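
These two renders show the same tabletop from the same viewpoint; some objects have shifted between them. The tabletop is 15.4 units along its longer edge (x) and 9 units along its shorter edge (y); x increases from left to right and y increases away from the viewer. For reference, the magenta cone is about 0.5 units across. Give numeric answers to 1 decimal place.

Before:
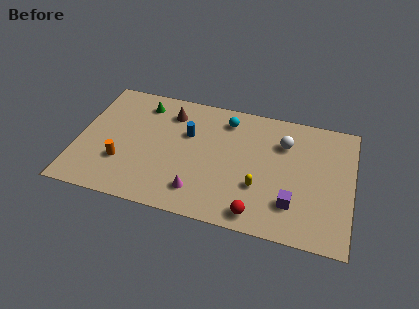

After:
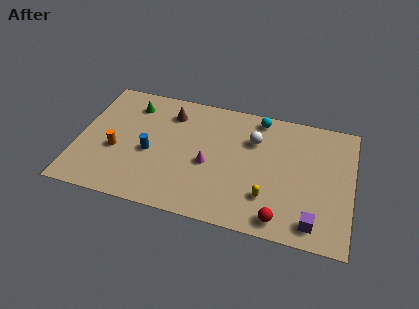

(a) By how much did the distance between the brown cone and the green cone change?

+0.6

Before: roughly 1.6 units apart; after: 2.2. That's 0.6 units further apart.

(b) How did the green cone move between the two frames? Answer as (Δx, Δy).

(-0.6, -0.2)

The green cone was at about (3.4, 7.4) and moved to about (2.8, 7.2).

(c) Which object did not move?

the brown cone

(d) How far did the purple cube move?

1.6

The purple cube moved from about (12.2, 2.3) to (13.4, 1.3), a distance of √(1.2² + 1.0²) ≈ 1.6.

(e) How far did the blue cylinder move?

2.8

The blue cylinder was near (6.1, 5.8) before and (4.1, 3.9) after, so it travelled √(2.0² + 1.9²) ≈ 2.8 units.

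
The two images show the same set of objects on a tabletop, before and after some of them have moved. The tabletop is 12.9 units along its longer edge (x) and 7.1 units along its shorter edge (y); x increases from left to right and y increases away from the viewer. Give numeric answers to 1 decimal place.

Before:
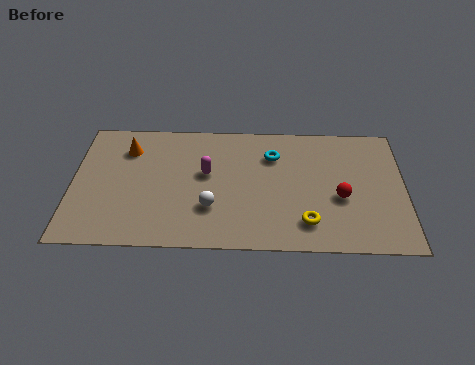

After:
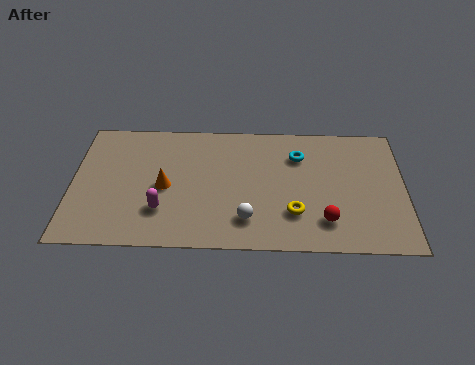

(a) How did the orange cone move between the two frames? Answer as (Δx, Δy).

(1.5, -2.1)

The orange cone started near (2.1, 5.4) and ended near (3.6, 3.3).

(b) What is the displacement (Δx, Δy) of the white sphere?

(1.4, -0.6)

From the two frames, the white sphere sits at roughly (5.4, 2.2) before and (6.8, 1.6) after.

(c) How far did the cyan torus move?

1.0

The cyan torus was near (7.8, 5.2) before and (8.8, 5.2) after, so it travelled √(1.0² + 0.0²) ≈ 1.0 units.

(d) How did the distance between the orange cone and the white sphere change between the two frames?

-1.0

They were about 4.6 units apart before and 3.6 after — 1.0 units closer together.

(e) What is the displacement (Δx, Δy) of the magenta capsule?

(-1.7, -2.1)

From the two frames, the magenta capsule sits at roughly (5.2, 4.1) before and (3.5, 2.0) after.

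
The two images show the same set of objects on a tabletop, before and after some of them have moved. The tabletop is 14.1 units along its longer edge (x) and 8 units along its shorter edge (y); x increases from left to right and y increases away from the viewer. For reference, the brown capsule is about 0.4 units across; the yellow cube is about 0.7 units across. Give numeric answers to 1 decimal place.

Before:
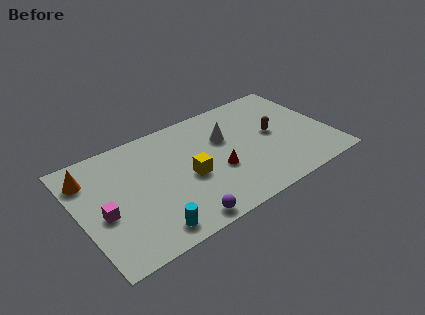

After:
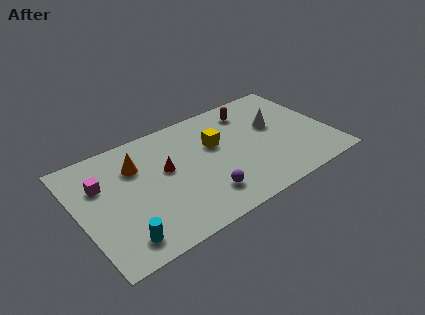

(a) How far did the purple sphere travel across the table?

1.8

The purple sphere was near (5.1, 0.8) before and (6.6, 1.8) after, so it travelled √(1.5² + 1.0²) ≈ 1.8 units.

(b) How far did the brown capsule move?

2.5

The brown capsule was near (11.0, 4.2) before and (10.1, 6.5) after, so it travelled √(0.9² + 2.3²) ≈ 2.5 units.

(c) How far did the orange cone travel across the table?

2.6

The orange cone was near (0.8, 6.2) before and (3.4, 5.7) after, so it travelled √(2.6² + 0.5²) ≈ 2.6 units.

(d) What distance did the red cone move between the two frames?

3.1

From (7.6, 3.1) to (4.9, 4.6), the red cone covered √(2.7² + 1.5²) ≈ 3.1 units.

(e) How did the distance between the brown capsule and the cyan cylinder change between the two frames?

+1.5

Before: roughly 8.2 units apart; after: 9.7. That's 1.5 units further apart.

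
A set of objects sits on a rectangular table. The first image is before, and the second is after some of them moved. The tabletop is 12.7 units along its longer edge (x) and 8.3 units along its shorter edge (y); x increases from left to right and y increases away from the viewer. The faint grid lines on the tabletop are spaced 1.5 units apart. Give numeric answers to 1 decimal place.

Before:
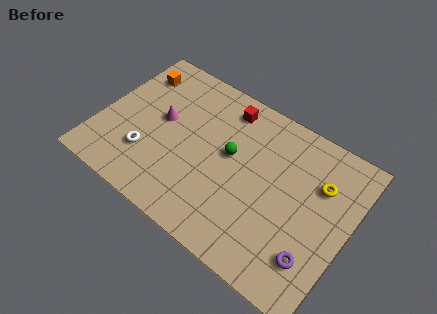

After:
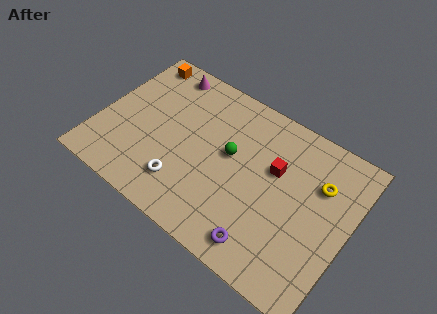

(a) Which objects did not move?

the green sphere and the yellow torus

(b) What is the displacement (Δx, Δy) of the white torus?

(2.0, -0.5)

From the two frames, the white torus sits at roughly (2.7, 2.4) before and (4.7, 1.9) after.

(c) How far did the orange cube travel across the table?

0.8

From (1.2, 6.5) to (1.2, 7.3), the orange cube covered √(0.0² + 0.8²) ≈ 0.8 units.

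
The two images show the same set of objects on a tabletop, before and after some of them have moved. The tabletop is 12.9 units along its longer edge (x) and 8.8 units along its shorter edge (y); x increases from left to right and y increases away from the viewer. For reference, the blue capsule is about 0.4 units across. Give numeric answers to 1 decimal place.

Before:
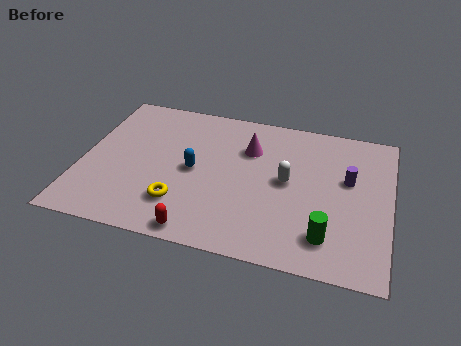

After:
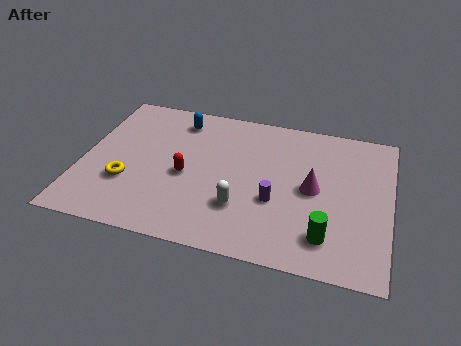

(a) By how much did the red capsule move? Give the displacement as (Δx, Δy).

(-0.8, 3.1)

From the two frames, the red capsule sits at roughly (5.2, 0.8) before and (4.4, 3.9) after.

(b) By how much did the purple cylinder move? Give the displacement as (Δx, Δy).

(-2.9, -2.0)

The purple cylinder was at about (11.1, 5.3) and moved to about (8.2, 3.3).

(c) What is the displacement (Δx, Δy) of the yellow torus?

(-2.3, 0.7)

From the two frames, the yellow torus sits at roughly (4.3, 2.2) before and (2.0, 2.9) after.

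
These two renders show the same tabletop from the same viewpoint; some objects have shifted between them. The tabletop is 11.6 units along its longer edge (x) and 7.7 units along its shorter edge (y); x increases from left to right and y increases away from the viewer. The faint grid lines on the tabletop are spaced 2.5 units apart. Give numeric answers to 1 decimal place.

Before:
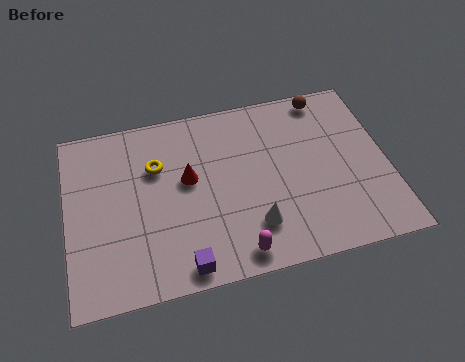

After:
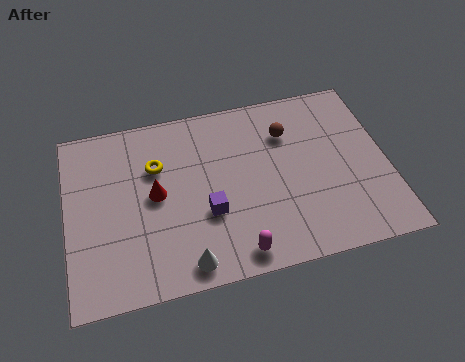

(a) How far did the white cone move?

2.7

The white cone was near (6.6, 1.9) before and (4.1, 0.9) after, so it travelled √(2.5² + 1.0²) ≈ 2.7 units.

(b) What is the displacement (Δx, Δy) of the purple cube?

(1.0, 2.0)

The purple cube was at about (4.0, 0.8) and moved to about (5.0, 2.8).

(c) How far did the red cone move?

1.3

From (4.4, 4.4) to (3.2, 4.0), the red cone covered √(1.2² + 0.4²) ≈ 1.3 units.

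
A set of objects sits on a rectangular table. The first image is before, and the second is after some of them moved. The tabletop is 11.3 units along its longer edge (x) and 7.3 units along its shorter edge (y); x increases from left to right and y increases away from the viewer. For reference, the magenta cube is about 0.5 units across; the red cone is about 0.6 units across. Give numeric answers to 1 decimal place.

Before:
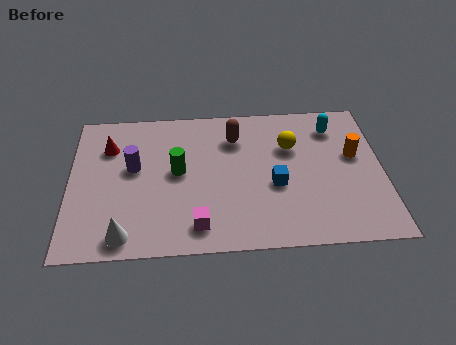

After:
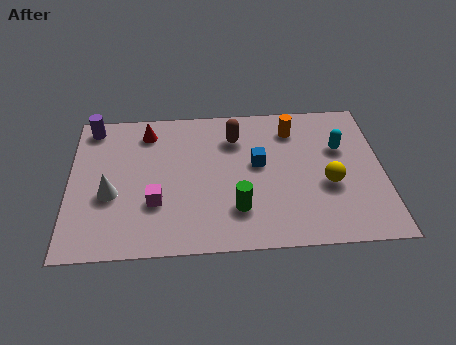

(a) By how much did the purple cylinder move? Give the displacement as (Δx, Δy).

(-1.5, 2.2)

The purple cylinder was at about (2.3, 4.2) and moved to about (0.8, 6.4).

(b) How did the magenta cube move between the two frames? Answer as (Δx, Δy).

(-1.5, 1.2)

From the two frames, the magenta cube sits at roughly (4.6, 1.2) before and (3.1, 2.4) after.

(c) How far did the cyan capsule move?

1.1

The cyan capsule was near (9.6, 5.8) before and (9.8, 4.7) after, so it travelled √(0.2² + 1.1²) ≈ 1.1 units.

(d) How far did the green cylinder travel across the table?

2.9

From (3.9, 3.9) to (6.0, 1.9), the green cylinder covered √(2.1² + 2.0²) ≈ 2.9 units.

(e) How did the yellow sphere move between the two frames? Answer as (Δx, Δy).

(1.3, -2.0)

From the two frames, the yellow sphere sits at roughly (8.0, 4.9) before and (9.3, 2.9) after.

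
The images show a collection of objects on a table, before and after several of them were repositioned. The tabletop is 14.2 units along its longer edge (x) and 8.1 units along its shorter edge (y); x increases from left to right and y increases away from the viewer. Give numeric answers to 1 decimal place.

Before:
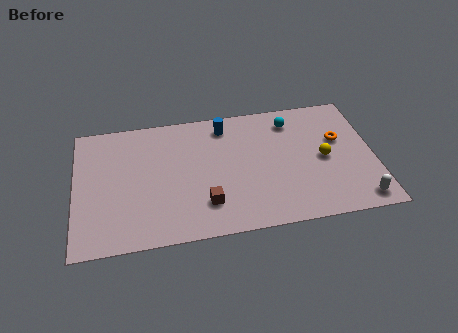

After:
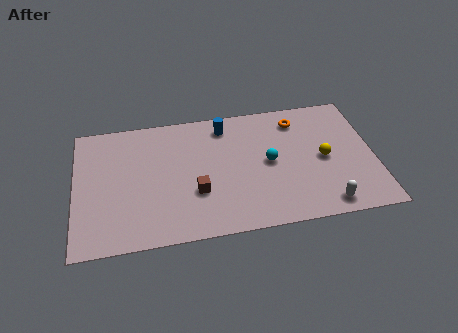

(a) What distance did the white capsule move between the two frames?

1.6

The white capsule was near (13.3, 1.0) before and (11.7, 1.0) after, so it travelled √(1.6² + 0.0²) ≈ 1.6 units.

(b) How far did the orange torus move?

2.5

The orange torus moved from about (12.6, 5.0) to (10.7, 6.6), a distance of √(1.9² + 1.6²) ≈ 2.5.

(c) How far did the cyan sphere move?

2.8

From (10.4, 6.6) to (9.2, 4.1), the cyan sphere covered √(1.2² + 2.5²) ≈ 2.8 units.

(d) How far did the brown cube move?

0.9

The brown cube was near (6.1, 2.0) before and (5.7, 2.8) after, so it travelled √(0.4² + 0.8²) ≈ 0.9 units.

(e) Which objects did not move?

the blue cylinder and the yellow sphere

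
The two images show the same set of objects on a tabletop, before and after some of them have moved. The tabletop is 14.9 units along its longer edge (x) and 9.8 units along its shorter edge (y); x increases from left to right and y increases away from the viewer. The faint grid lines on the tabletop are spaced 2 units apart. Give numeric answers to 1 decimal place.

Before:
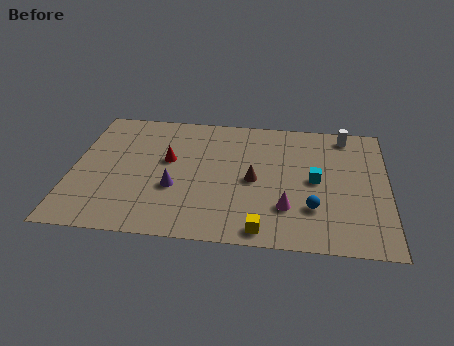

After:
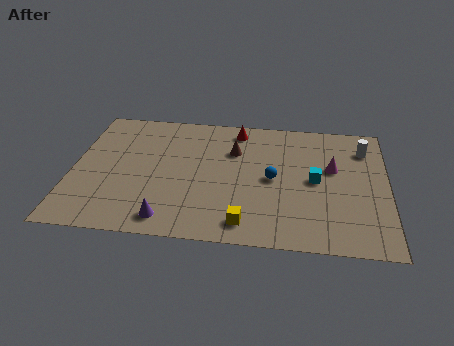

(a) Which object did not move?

the cyan cube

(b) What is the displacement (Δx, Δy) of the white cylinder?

(0.9, -1.0)

The white cylinder was at about (12.9, 8.6) and moved to about (13.8, 7.6).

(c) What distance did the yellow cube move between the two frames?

0.9

The yellow cube was near (9.1, 1.0) before and (8.3, 1.4) after, so it travelled √(0.8² + 0.4²) ≈ 0.9 units.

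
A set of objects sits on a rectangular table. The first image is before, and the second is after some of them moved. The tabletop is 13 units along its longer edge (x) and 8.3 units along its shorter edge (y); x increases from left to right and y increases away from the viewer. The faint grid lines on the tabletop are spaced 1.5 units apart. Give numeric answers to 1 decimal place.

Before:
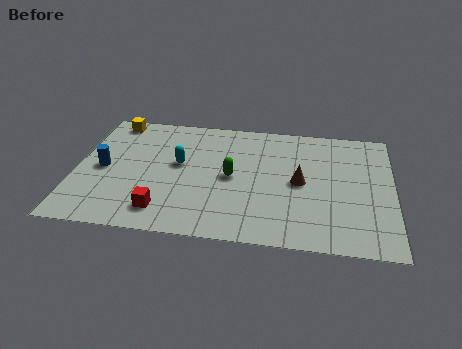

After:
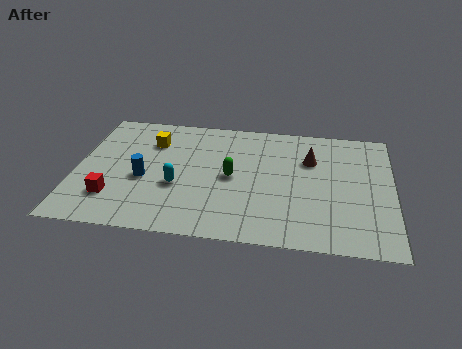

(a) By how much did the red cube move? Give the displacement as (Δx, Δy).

(-2.1, 0.6)

The red cube started near (3.7, 1.5) and ended near (1.6, 2.1).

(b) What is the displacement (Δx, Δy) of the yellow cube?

(1.7, -1.3)

The yellow cube was at about (1.3, 7.4) and moved to about (3.0, 6.1).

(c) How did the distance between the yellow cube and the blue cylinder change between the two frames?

-0.8

They were about 3.4 units apart before and 2.6 after — 0.8 units closer together.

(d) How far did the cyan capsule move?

1.5

The cyan capsule moved from about (4.2, 4.7) to (4.2, 3.2), a distance of √(0.0² + 1.5²) ≈ 1.5.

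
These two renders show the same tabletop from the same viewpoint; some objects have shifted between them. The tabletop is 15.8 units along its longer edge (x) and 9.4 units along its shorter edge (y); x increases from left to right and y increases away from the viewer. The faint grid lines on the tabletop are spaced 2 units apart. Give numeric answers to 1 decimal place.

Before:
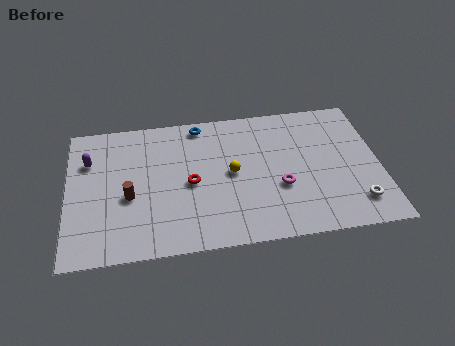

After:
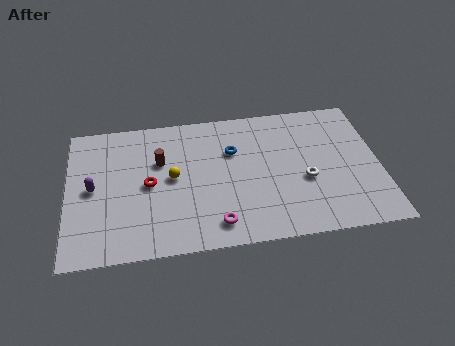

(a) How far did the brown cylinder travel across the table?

2.7

The brown cylinder was near (3.1, 3.9) before and (4.7, 6.1) after, so it travelled √(1.6² + 2.2²) ≈ 2.7 units.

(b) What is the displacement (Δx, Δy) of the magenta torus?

(-3.3, -2.0)

The magenta torus was at about (10.7, 3.5) and moved to about (7.4, 1.5).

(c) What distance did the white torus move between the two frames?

3.1

From (14.5, 1.9) to (12.0, 3.8), the white torus covered √(2.5² + 1.9²) ≈ 3.1 units.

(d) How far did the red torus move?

2.1

The red torus was near (6.2, 4.4) before and (4.1, 4.6) after, so it travelled √(2.1² + 0.2²) ≈ 2.1 units.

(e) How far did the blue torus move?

2.6

The blue torus was near (6.8, 8.4) before and (8.4, 6.3) after, so it travelled √(1.6² + 2.1²) ≈ 2.6 units.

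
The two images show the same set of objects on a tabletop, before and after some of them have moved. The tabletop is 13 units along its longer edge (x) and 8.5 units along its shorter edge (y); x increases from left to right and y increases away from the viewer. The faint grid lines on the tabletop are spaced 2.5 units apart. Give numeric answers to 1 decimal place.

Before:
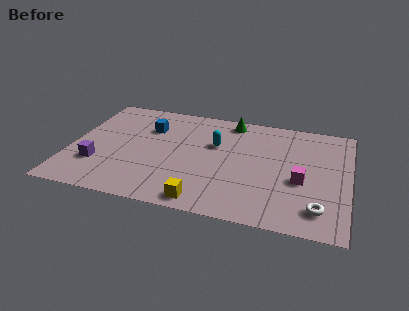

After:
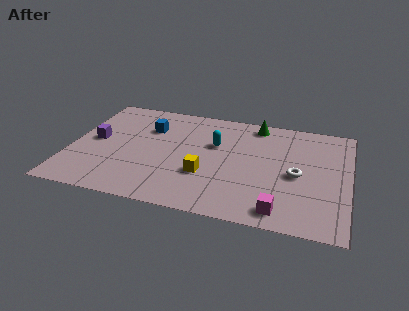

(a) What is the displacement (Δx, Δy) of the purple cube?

(-0.3, 1.9)

From the two frames, the purple cube sits at roughly (1.4, 2.5) before and (1.1, 4.4) after.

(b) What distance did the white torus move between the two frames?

2.5

The white torus moved from about (11.7, 1.6) to (10.6, 3.9), a distance of √(1.1² + 2.3²) ≈ 2.5.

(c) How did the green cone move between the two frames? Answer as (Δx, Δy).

(1.2, 0.0)

From the two frames, the green cone sits at roughly (7.3, 7.5) before and (8.5, 7.5) after.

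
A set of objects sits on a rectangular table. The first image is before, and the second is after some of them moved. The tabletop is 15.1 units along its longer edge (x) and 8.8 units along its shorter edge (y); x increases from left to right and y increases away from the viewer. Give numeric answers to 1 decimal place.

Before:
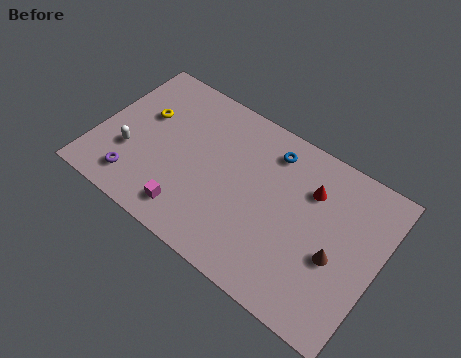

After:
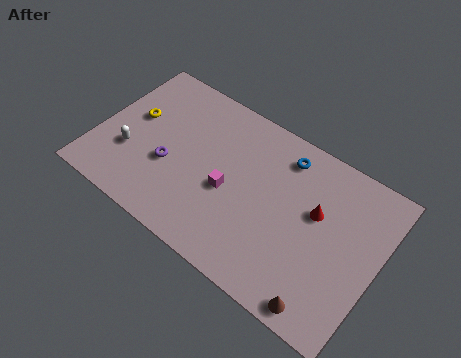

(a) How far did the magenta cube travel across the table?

2.9

The magenta cube moved from about (5.5, 1.5) to (7.2, 3.8), a distance of √(1.7² + 2.3²) ≈ 2.9.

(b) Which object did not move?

the white capsule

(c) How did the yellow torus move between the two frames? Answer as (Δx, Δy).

(-0.5, -0.4)

The yellow torus started near (2.2, 5.5) and ended near (1.7, 5.1).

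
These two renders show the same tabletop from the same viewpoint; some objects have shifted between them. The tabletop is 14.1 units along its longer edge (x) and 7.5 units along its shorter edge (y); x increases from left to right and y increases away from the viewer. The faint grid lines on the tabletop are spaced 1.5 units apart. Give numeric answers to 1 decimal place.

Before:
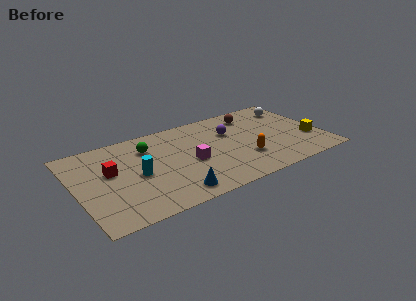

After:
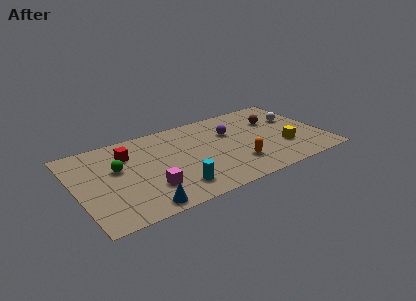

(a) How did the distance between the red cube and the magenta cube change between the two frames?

-1.0

The distance was about 4.5 in the first image and 3.5 in the second, so they moved 1.0 units closer together.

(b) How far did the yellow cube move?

1.6

From (13.3, 2.5) to (11.7, 2.4), the yellow cube covered √(1.6² + 0.1²) ≈ 1.6 units.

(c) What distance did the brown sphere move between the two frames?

1.5

From (10.5, 6.1) to (11.6, 5.1), the brown sphere covered √(1.1² + 1.0²) ≈ 1.5 units.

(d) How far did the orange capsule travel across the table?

0.6

From (9.4, 2.3) to (8.9, 2.0), the orange capsule covered √(0.5² + 0.3²) ≈ 0.6 units.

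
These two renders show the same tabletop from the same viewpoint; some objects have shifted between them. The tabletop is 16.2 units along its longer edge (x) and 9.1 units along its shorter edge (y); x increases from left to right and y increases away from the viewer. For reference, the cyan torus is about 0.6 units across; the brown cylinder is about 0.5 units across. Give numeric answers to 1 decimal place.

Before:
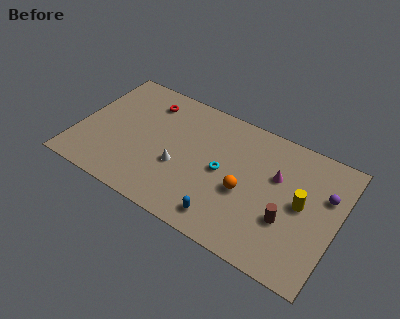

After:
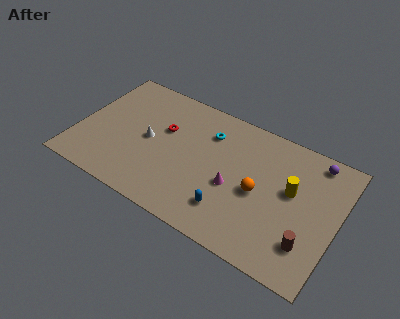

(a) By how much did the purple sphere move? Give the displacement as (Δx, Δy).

(-0.9, 2.0)

From the two frames, the purple sphere sits at roughly (15.3, 6.0) before and (14.4, 8.0) after.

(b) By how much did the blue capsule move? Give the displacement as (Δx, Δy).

(0.2, 0.7)

The blue capsule started near (9.7, 1.4) and ended near (9.9, 2.1).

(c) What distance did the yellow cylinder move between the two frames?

0.9

The yellow cylinder was near (14.0, 4.7) before and (13.3, 5.3) after, so it travelled √(0.7² + 0.6²) ≈ 0.9 units.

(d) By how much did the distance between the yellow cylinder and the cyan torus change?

+0.7

Before: roughly 4.9 units apart; after: 5.6. That's 0.7 units further apart.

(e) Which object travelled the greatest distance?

the magenta cone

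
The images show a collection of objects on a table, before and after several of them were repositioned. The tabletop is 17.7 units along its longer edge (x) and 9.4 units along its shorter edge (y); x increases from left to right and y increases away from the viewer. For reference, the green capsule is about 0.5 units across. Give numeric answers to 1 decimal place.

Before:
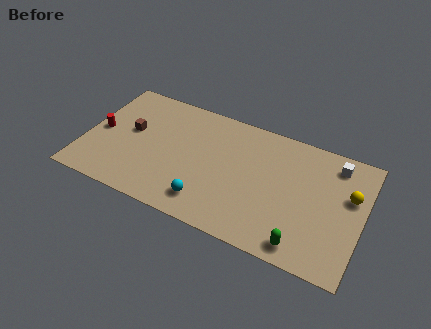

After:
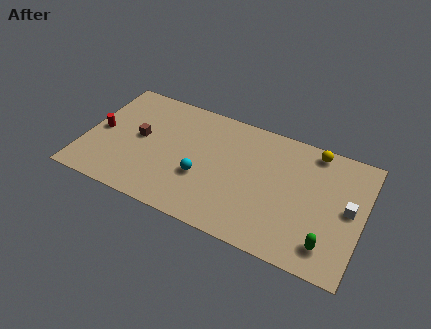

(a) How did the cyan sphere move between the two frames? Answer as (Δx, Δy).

(-0.6, 1.7)

The cyan sphere started near (8.2, 1.8) and ended near (7.6, 3.5).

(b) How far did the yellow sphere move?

3.5

The yellow sphere was near (16.8, 5.9) before and (14.3, 8.4) after, so it travelled √(2.5² + 2.5²) ≈ 3.5 units.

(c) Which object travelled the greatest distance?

the yellow sphere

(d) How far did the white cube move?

3.2

The white cube was near (15.7, 7.9) before and (16.8, 4.9) after, so it travelled √(1.1² + 3.0²) ≈ 3.2 units.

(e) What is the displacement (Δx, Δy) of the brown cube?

(0.6, -0.3)

The brown cube started near (2.8, 5.3) and ended near (3.4, 5.0).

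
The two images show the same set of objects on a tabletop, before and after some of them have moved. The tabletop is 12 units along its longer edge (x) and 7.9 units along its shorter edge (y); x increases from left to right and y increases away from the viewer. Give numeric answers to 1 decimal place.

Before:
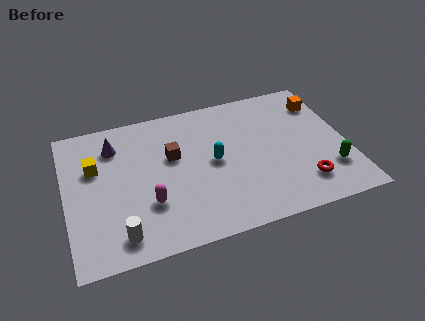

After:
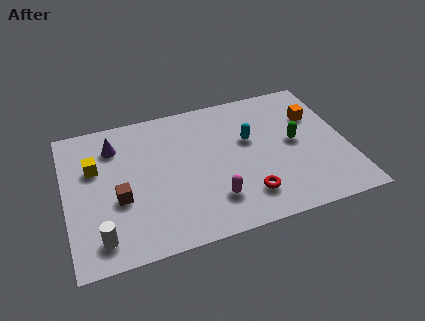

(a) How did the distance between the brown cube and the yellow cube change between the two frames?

-1.1

Before: roughly 3.3 units apart; after: 2.2. That's 1.1 units closer together.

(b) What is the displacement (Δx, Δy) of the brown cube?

(-2.4, -1.7)

From the two frames, the brown cube sits at roughly (4.6, 4.8) before and (2.2, 3.1) after.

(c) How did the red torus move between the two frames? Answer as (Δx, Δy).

(-2.4, 0.0)

From the two frames, the red torus sits at roughly (9.9, 1.7) before and (7.5, 1.7) after.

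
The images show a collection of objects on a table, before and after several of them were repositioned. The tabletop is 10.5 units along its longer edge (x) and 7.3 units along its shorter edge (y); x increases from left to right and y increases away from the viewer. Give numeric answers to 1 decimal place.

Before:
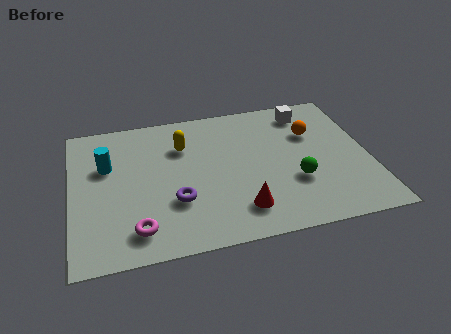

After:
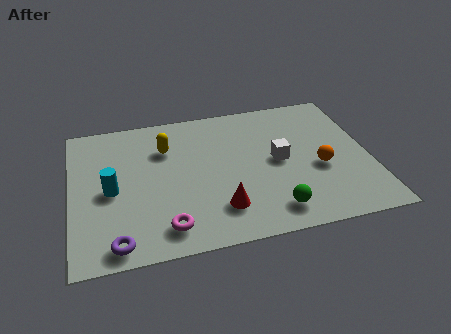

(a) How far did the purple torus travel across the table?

2.6

The purple torus moved from about (3.6, 2.4) to (1.5, 0.8), a distance of √(2.1² + 1.6²) ≈ 2.6.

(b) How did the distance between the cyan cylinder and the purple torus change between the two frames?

-0.7

The distance was about 3.3 in the first image and 2.6 in the second, so they moved 0.7 units closer together.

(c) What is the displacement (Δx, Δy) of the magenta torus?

(1.0, -0.1)

The magenta torus started near (2.2, 1.3) and ended near (3.2, 1.2).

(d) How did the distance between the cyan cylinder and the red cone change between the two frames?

-1.4

The distance was about 5.5 in the first image and 4.1 in the second, so they moved 1.4 units closer together.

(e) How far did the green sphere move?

1.6

The green sphere moved from about (7.8, 2.5) to (6.9, 1.2), a distance of √(0.9² + 1.3²) ≈ 1.6.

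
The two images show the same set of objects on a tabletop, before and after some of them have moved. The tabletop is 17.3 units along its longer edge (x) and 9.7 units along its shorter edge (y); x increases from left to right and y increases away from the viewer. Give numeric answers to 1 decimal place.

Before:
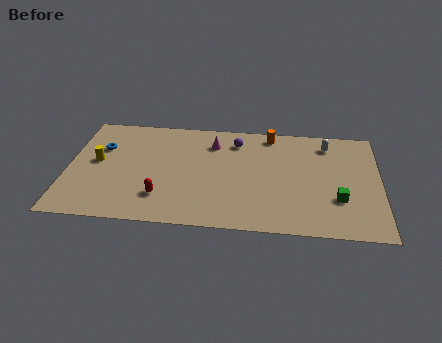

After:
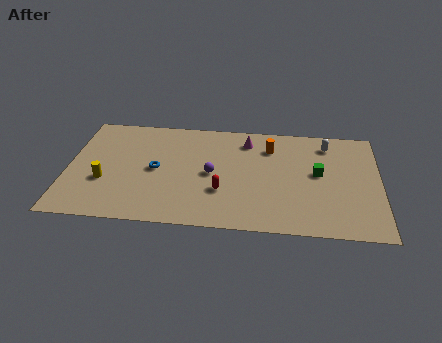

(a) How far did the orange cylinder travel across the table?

1.2

From (11.2, 8.6) to (11.2, 7.4), the orange cylinder covered √(0.0² + 1.2²) ≈ 1.2 units.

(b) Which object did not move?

the white capsule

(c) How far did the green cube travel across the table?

2.5

The green cube moved from about (15.0, 3.1) to (13.9, 5.3), a distance of √(1.1² + 2.2²) ≈ 2.5.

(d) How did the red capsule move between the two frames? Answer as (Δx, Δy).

(3.3, 0.8)

The red capsule was at about (5.3, 2.4) and moved to about (8.6, 3.2).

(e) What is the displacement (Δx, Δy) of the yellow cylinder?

(0.5, -1.7)

The yellow cylinder started near (1.6, 5.2) and ended near (2.1, 3.5).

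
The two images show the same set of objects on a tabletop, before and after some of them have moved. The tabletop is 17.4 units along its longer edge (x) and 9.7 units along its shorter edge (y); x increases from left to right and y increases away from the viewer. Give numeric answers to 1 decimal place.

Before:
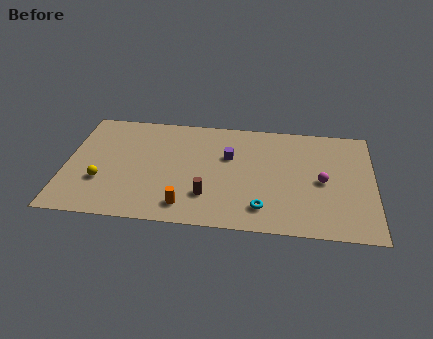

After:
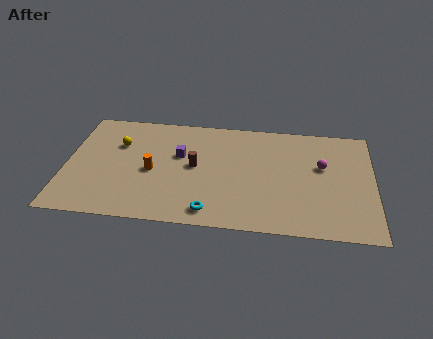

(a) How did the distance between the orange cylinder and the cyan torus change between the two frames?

+0.3

The distance was about 4.3 in the first image and 4.6 in the second, so they moved 0.3 units further apart.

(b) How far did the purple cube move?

2.8

The purple cube was near (9.2, 6.2) before and (6.4, 6.0) after, so it travelled √(2.8² + 0.2²) ≈ 2.8 units.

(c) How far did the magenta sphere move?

1.3

The magenta sphere moved from about (14.5, 4.6) to (14.5, 5.9), a distance of √(0.0² + 1.3²) ≈ 1.3.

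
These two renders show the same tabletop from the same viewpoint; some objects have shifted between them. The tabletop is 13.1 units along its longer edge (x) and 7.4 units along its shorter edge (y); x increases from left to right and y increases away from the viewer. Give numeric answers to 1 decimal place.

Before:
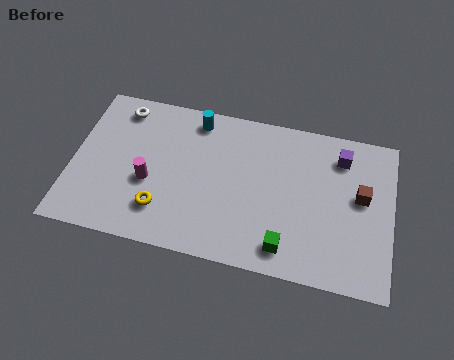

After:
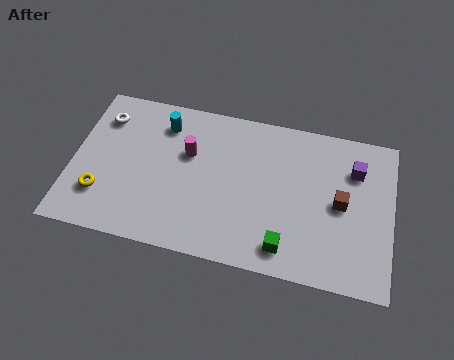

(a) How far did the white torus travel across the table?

0.9

The white torus moved from about (1.8, 6.3) to (1.1, 5.7), a distance of √(0.7² + 0.6²) ≈ 0.9.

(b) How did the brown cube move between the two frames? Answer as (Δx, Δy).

(-0.8, -0.5)

The brown cube was at about (11.8, 4.2) and moved to about (11.0, 3.7).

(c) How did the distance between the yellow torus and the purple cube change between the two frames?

+2.6

The distance was about 8.2 in the first image and 10.8 in the second, so they moved 2.6 units further apart.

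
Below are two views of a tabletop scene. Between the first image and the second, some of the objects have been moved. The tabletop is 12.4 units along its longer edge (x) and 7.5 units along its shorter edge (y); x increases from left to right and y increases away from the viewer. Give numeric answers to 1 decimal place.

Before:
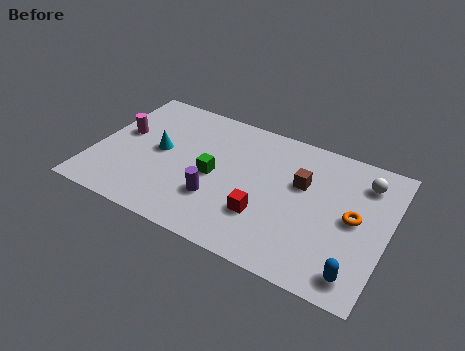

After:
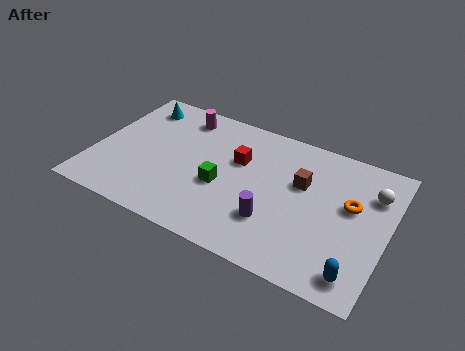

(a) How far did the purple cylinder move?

2.4

The purple cylinder moved from about (5.4, 2.3) to (7.8, 2.2), a distance of √(2.4² + 0.1²) ≈ 2.4.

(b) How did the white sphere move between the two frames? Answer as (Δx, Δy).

(0.4, -0.5)

The white sphere was at about (11.2, 5.9) and moved to about (11.6, 5.4).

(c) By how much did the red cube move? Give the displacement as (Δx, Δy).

(-1.4, 2.5)

From the two frames, the red cube sits at roughly (7.4, 2.3) before and (6.0, 4.8) after.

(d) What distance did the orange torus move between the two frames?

0.6

From (11.0, 3.8) to (10.8, 4.4), the orange torus covered √(0.2² + 0.6²) ≈ 0.6 units.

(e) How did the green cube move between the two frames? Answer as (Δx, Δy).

(0.4, -0.4)

The green cube started near (5.1, 3.5) and ended near (5.5, 3.1).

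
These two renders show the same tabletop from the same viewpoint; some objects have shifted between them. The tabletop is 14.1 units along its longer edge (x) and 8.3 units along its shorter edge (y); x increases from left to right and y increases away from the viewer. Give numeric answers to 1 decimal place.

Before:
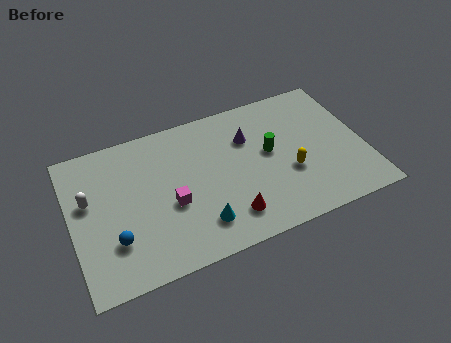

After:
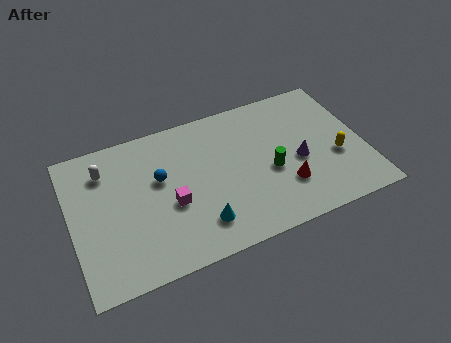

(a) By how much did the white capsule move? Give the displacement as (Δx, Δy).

(0.9, 1.4)

From the two frames, the white capsule sits at roughly (0.9, 5.0) before and (1.8, 6.4) after.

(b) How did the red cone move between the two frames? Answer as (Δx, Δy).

(2.8, 0.7)

The red cone started near (7.3, 1.7) and ended near (10.1, 2.4).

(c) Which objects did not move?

the magenta cube and the cyan cone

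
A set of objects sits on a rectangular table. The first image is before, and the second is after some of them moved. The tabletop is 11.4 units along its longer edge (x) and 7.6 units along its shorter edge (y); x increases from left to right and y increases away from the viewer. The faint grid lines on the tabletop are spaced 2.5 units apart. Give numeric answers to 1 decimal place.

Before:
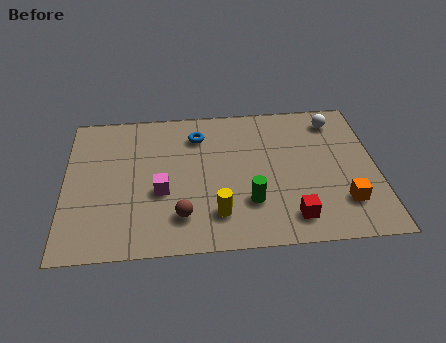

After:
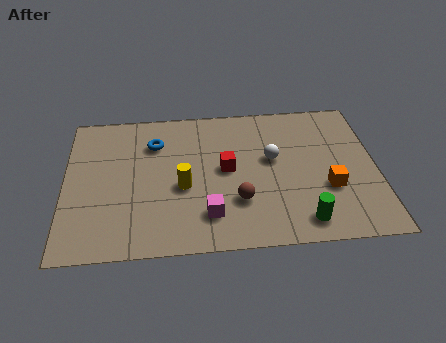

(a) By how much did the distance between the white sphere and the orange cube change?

-1.8

Before: roughly 4.4 units apart; after: 2.6. That's 1.8 units closer together.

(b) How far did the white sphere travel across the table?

3.1

The white sphere was near (10.0, 6.3) before and (7.6, 4.4) after, so it travelled √(2.4² + 1.9²) ≈ 3.1 units.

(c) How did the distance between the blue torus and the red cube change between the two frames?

-2.6

They were about 5.7 units apart before and 3.1 after — 2.6 units closer together.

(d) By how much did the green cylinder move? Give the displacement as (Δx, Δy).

(1.9, -1.1)

From the two frames, the green cylinder sits at roughly (6.7, 2.2) before and (8.6, 1.1) after.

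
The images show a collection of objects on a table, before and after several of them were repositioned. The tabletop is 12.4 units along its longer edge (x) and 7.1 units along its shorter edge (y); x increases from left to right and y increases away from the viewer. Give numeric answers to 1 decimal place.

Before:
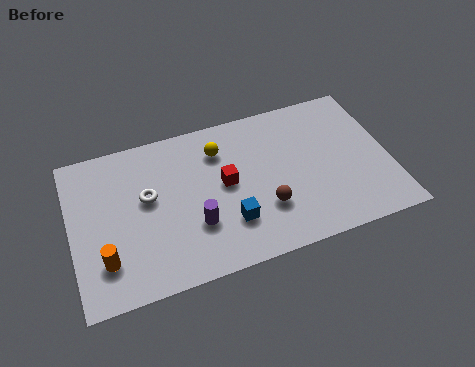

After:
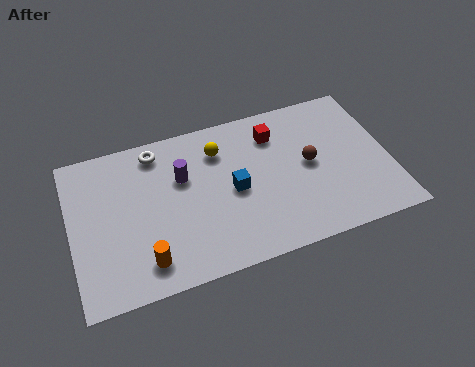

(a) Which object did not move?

the yellow sphere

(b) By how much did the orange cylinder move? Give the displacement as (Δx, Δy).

(1.5, -0.5)

The orange cylinder was at about (1.2, 1.8) and moved to about (2.7, 1.3).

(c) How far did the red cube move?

2.7

From (6.0, 3.8) to (8.1, 5.5), the red cube covered √(2.1² + 1.7²) ≈ 2.7 units.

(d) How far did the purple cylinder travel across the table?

2.3

The purple cylinder moved from about (4.7, 2.3) to (4.4, 4.6), a distance of √(0.3² + 2.3²) ≈ 2.3.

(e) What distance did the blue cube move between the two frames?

1.4

The blue cube moved from about (6.0, 2.0) to (6.3, 3.4), a distance of √(0.3² + 1.4²) ≈ 1.4.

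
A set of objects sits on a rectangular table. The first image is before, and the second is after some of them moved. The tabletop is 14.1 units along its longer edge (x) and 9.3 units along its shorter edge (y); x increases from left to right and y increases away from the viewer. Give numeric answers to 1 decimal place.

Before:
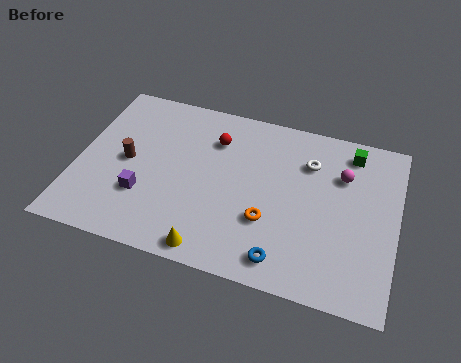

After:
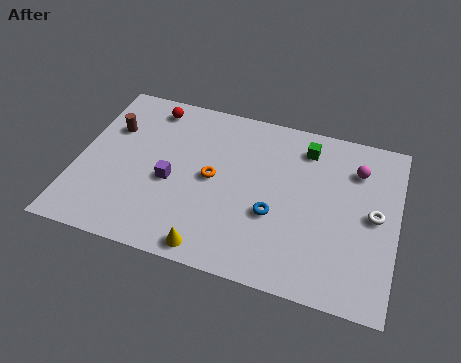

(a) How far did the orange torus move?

3.1

The orange torus moved from about (8.6, 3.1) to (6.0, 4.7), a distance of √(2.6² + 1.6²) ≈ 3.1.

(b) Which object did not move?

the yellow cone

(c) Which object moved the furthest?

the white torus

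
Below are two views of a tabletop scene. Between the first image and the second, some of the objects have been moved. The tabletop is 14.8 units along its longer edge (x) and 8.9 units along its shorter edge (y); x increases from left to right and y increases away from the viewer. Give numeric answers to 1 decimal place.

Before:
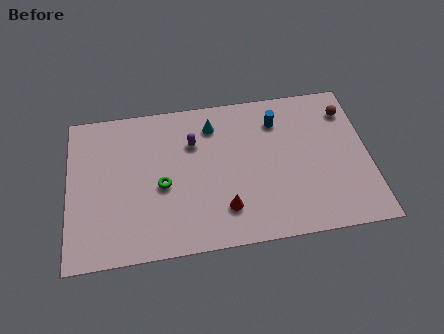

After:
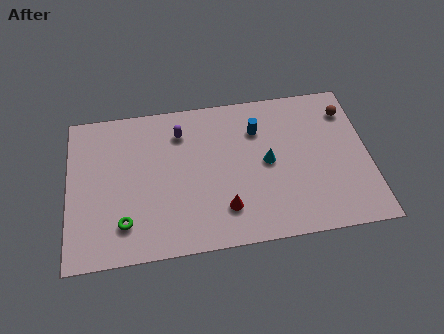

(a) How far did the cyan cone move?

3.7

The cyan cone moved from about (7.2, 7.1) to (9.8, 4.5), a distance of √(2.6² + 2.6²) ≈ 3.7.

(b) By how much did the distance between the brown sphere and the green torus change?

+2.5

The distance was about 9.8 in the first image and 12.3 in the second, so they moved 2.5 units further apart.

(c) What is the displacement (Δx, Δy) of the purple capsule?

(-0.6, 0.7)

From the two frames, the purple capsule sits at roughly (6.2, 6.2) before and (5.6, 6.9) after.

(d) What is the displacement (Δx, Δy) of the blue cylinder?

(-1.0, -0.4)

From the two frames, the blue cylinder sits at roughly (10.4, 6.9) before and (9.4, 6.5) after.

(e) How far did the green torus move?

2.7

From (4.6, 3.9) to (2.7, 2.0), the green torus covered √(1.9² + 1.9²) ≈ 2.7 units.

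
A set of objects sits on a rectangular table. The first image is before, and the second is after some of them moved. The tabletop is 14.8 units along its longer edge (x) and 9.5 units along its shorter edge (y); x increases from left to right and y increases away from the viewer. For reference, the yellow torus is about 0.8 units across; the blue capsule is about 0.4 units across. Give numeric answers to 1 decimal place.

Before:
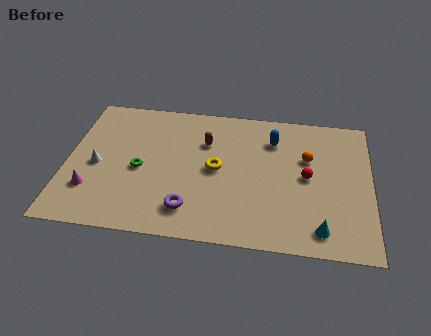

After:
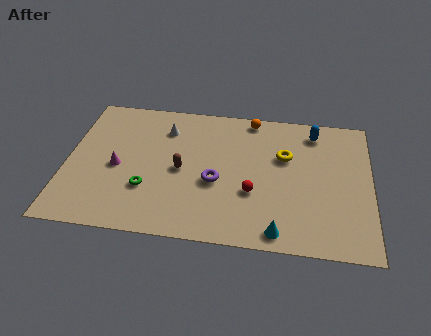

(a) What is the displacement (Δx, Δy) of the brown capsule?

(-1.1, -2.1)

From the two frames, the brown capsule sits at roughly (6.7, 6.6) before and (5.6, 4.5) after.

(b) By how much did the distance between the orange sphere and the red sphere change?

+3.9

The distance was about 1.3 in the first image and 5.2 in the second, so they moved 3.9 units further apart.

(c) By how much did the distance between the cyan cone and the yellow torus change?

-1.0

They were about 6.1 units apart before and 5.1 after — 1.0 units closer together.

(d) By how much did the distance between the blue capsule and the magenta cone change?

+0.4

They were about 9.8 units apart before and 10.2 after — 0.4 units further apart.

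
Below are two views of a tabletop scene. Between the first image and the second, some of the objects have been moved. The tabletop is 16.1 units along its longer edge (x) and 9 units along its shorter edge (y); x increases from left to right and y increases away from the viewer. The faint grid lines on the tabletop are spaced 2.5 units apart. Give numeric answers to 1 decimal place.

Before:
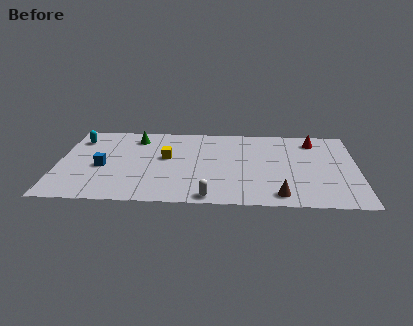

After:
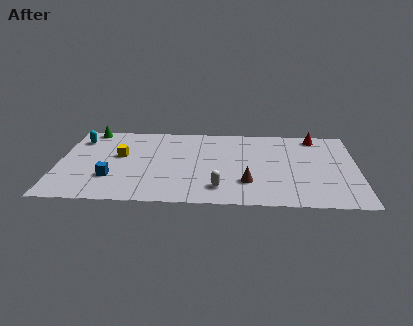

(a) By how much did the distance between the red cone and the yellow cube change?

+2.6

The distance was about 8.3 in the first image and 10.9 in the second, so they moved 2.6 units further apart.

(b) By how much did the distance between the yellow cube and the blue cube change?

-1.1

They were about 3.6 units apart before and 2.5 after — 1.1 units closer together.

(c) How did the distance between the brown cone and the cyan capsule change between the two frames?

-2.1

The distance was about 12.3 in the first image and 10.2 in the second, so they moved 2.1 units closer together.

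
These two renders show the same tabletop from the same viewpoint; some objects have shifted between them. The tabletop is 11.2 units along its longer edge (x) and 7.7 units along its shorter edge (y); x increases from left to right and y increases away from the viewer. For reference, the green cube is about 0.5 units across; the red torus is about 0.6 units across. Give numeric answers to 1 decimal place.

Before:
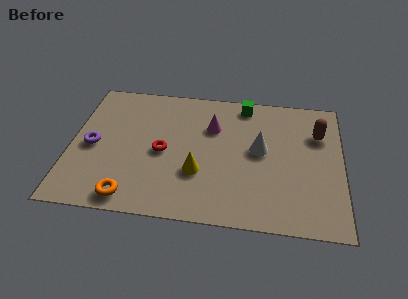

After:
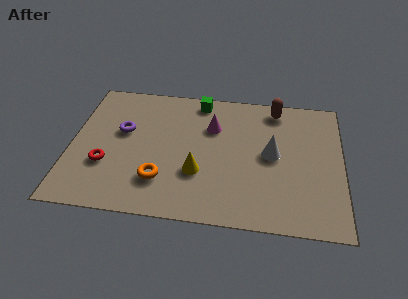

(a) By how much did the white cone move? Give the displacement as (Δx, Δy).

(0.5, -0.2)

From the two frames, the white cone sits at roughly (7.8, 4.2) before and (8.3, 4.0) after.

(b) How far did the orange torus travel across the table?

1.6

The orange torus was near (2.6, 0.9) before and (3.8, 2.0) after, so it travelled √(1.2² + 1.1²) ≈ 1.6 units.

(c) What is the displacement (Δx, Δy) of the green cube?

(-1.9, 0.0)

The green cube started near (7.1, 6.8) and ended near (5.2, 6.8).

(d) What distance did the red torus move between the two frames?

2.5

The red torus moved from about (3.8, 3.6) to (1.5, 2.6), a distance of √(2.3² + 1.0²) ≈ 2.5.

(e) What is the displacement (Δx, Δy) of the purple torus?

(1.2, 1.0)

From the two frames, the purple torus sits at roughly (0.9, 3.6) before and (2.1, 4.6) after.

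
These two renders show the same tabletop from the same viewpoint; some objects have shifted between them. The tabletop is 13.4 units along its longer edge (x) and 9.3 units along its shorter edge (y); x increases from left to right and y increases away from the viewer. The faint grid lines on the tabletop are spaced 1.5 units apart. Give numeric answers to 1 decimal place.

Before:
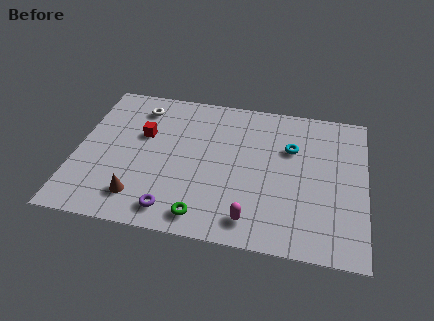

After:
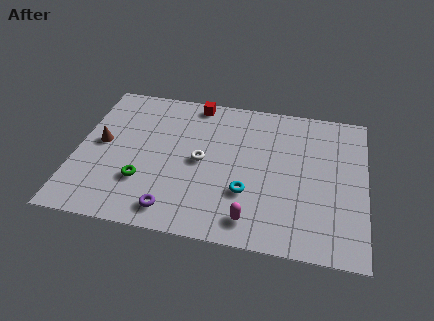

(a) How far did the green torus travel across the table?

3.3

The green torus was near (6.1, 1.2) before and (3.2, 2.8) after, so it travelled √(2.9² + 1.6²) ≈ 3.3 units.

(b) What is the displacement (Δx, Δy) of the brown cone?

(-2.0, 3.1)

The brown cone was at about (3.1, 1.8) and moved to about (1.1, 4.9).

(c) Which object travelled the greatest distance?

the white torus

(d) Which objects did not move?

the magenta capsule and the purple torus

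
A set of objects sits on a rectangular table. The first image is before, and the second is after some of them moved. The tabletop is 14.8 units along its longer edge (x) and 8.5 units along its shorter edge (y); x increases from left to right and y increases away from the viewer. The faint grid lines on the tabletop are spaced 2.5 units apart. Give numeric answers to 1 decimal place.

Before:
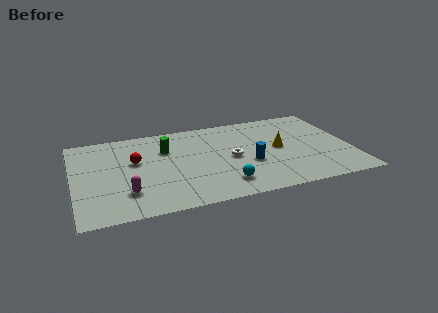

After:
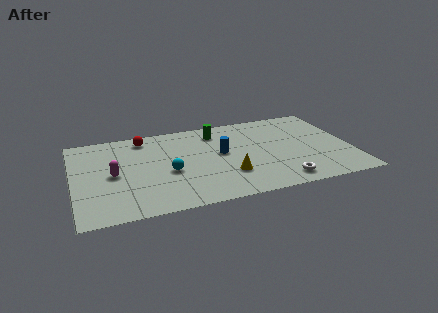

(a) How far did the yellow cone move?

3.5

The yellow cone moved from about (11.0, 4.4) to (8.1, 2.5), a distance of √(2.9² + 1.9²) ≈ 3.5.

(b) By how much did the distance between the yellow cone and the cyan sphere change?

-0.9

They were about 4.2 units apart before and 3.3 after — 0.9 units closer together.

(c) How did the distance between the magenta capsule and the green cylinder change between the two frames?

+2.0

Before: roughly 4.4 units apart; after: 6.4. That's 2.0 units further apart.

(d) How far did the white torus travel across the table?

3.8

The white torus moved from about (8.4, 4.1) to (10.8, 1.2), a distance of √(2.4² + 2.9²) ≈ 3.8.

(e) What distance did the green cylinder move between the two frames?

3.0

The green cylinder was near (5.0, 5.9) before and (7.8, 6.9) after, so it travelled √(2.8² + 1.0²) ≈ 3.0 units.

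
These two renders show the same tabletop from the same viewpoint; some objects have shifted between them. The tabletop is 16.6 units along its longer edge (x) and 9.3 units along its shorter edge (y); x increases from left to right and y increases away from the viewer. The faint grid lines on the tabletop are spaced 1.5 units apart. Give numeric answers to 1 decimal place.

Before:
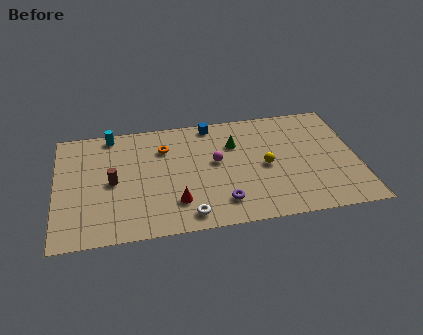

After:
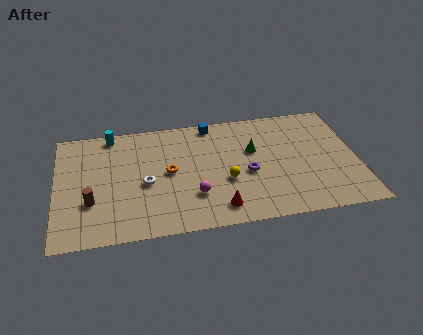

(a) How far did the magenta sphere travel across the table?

2.8

The magenta sphere moved from about (8.8, 5.2) to (7.5, 2.7), a distance of √(1.3² + 2.5²) ≈ 2.8.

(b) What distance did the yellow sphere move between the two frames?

2.3

The yellow sphere moved from about (11.5, 4.4) to (9.3, 3.6), a distance of √(2.2² + 0.8²) ≈ 2.3.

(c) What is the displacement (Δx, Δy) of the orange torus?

(0.2, -2.0)

The orange torus started near (6.0, 6.8) and ended near (6.2, 4.8).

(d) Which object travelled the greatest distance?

the white torus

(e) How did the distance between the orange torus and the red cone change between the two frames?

-0.3

The distance was about 4.5 in the first image and 4.2 in the second, so they moved 0.3 units closer together.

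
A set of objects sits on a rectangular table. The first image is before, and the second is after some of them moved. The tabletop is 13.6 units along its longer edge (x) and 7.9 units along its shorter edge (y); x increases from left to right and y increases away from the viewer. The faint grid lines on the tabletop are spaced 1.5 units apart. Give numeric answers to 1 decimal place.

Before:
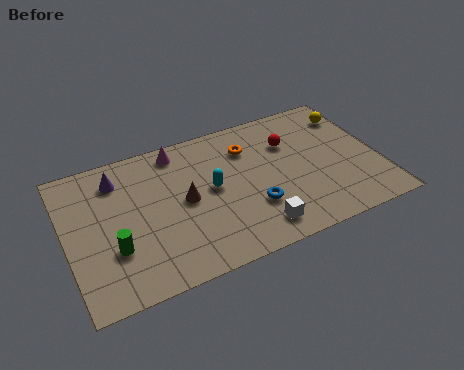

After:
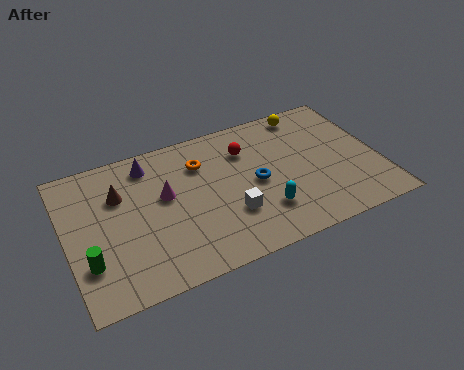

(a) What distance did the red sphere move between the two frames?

1.9

The red sphere was near (9.9, 5.5) before and (8.0, 5.8) after, so it travelled √(1.9² + 0.3²) ≈ 1.9 units.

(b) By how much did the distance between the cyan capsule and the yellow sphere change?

-1.3

They were about 6.8 units apart before and 5.5 after — 1.3 units closer together.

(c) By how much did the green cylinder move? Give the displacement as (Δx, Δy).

(-1.1, -0.3)

The green cylinder started near (1.9, 2.6) and ended near (0.8, 2.3).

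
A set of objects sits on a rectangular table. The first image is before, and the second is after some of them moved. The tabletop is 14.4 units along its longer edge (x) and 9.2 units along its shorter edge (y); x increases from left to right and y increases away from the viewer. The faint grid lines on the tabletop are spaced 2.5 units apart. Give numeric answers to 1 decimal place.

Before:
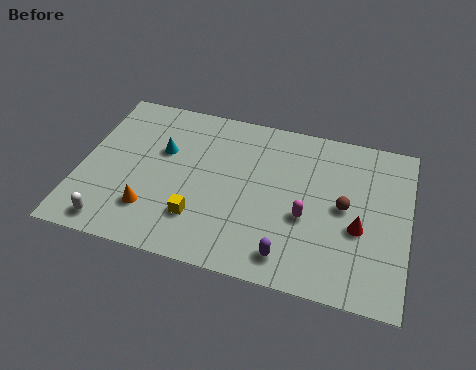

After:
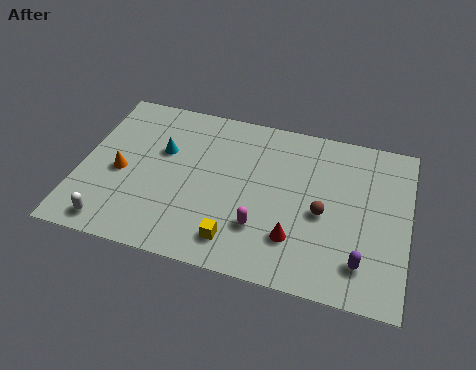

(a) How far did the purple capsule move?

3.1

The purple capsule was near (9.4, 1.4) before and (12.5, 1.9) after, so it travelled √(3.1² + 0.5²) ≈ 3.1 units.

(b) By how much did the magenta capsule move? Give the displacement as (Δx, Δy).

(-1.9, -1.1)

The magenta capsule was at about (10.0, 3.7) and moved to about (8.1, 2.6).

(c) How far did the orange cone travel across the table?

2.3

From (3.3, 2.3) to (1.8, 4.1), the orange cone covered √(1.5² + 1.8²) ≈ 2.3 units.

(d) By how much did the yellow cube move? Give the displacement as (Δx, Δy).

(1.7, -0.8)

The yellow cube was at about (5.4, 2.4) and moved to about (7.1, 1.6).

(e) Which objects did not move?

the white capsule and the cyan cone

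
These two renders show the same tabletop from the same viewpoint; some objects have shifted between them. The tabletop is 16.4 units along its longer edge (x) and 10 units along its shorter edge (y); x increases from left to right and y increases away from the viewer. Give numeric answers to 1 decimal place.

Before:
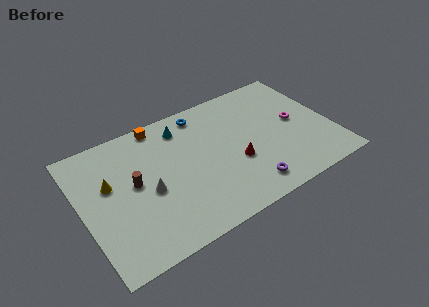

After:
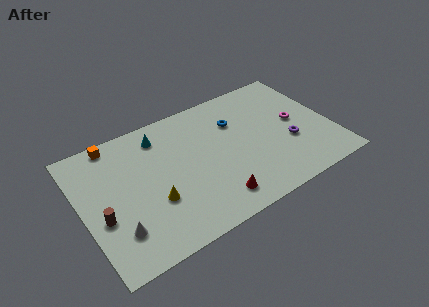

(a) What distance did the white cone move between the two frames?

3.0

The white cone was near (4.2, 4.4) before and (1.9, 2.5) after, so it travelled √(2.3² + 1.9²) ≈ 3.0 units.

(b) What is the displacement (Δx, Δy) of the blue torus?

(2.0, -1.7)

The blue torus started near (8.4, 8.7) and ended near (10.4, 7.0).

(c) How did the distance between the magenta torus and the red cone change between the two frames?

+2.5

The distance was about 4.5 in the first image and 7.0 in the second, so they moved 2.5 units further apart.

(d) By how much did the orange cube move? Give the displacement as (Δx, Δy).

(-3.0, 0.0)

The orange cube started near (5.6, 9.1) and ended near (2.6, 9.1).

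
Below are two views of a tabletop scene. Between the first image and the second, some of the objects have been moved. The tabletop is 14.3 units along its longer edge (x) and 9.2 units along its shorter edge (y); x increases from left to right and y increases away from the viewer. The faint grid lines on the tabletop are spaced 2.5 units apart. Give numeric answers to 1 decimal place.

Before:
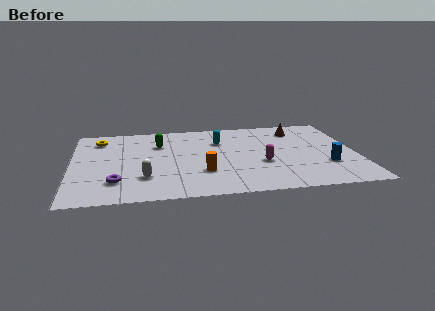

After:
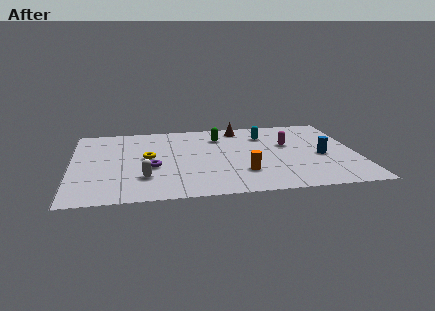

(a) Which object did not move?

the white capsule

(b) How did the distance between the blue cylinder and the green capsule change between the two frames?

-3.2

The distance was about 9.0 in the first image and 5.8 in the second, so they moved 3.2 units closer together.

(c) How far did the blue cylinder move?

1.1

The blue cylinder moved from about (12.7, 2.9) to (12.5, 4.0), a distance of √(0.2² + 1.1²) ≈ 1.1.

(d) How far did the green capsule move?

3.1

From (4.4, 6.5) to (7.5, 7.0), the green capsule covered √(3.1² + 0.5²) ≈ 3.1 units.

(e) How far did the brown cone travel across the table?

3.0

From (11.5, 7.4) to (8.6, 8.0), the brown cone covered √(2.9² + 0.6²) ≈ 3.0 units.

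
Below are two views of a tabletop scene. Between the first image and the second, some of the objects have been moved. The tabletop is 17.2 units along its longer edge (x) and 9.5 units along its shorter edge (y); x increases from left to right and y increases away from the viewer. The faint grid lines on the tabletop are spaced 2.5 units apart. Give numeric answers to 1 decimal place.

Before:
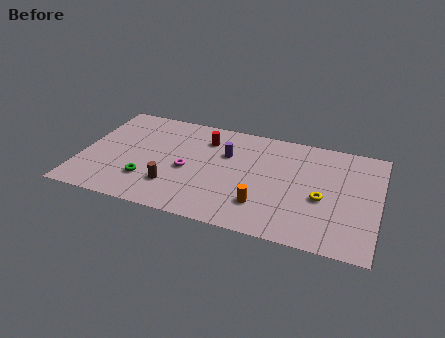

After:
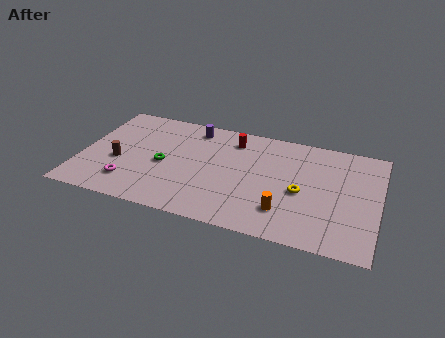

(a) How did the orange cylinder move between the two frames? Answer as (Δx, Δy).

(1.3, -0.1)

From the two frames, the orange cylinder sits at roughly (10.7, 2.4) before and (12.0, 2.3) after.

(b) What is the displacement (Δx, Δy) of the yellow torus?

(-1.2, 0.2)

From the two frames, the yellow torus sits at roughly (14.0, 4.0) before and (12.8, 4.2) after.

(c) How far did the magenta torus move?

3.8

The magenta torus was near (6.2, 4.2) before and (3.0, 2.1) after, so it travelled √(3.2² + 2.1²) ≈ 3.8 units.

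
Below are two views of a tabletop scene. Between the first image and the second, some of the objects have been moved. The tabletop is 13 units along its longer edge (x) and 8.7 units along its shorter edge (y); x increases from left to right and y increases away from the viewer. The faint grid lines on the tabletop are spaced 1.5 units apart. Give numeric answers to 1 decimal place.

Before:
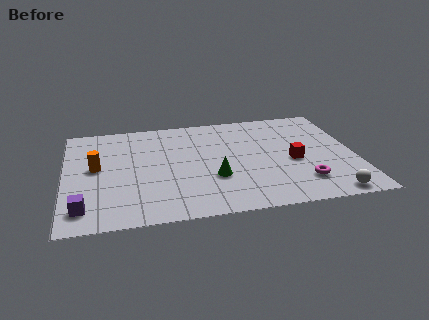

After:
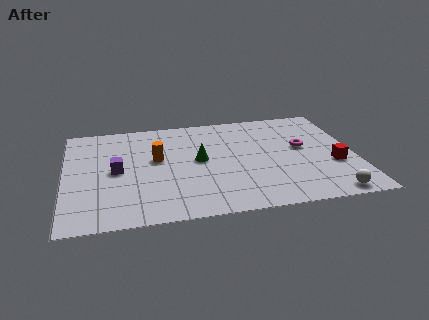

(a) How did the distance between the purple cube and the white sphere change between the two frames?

-0.9

Before: roughly 10.8 units apart; after: 9.9. That's 0.9 units closer together.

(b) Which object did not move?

the white sphere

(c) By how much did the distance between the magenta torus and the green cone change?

+0.7

The distance was about 4.0 in the first image and 4.7 in the second, so they moved 0.7 units further apart.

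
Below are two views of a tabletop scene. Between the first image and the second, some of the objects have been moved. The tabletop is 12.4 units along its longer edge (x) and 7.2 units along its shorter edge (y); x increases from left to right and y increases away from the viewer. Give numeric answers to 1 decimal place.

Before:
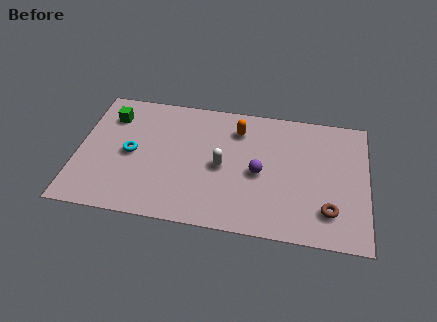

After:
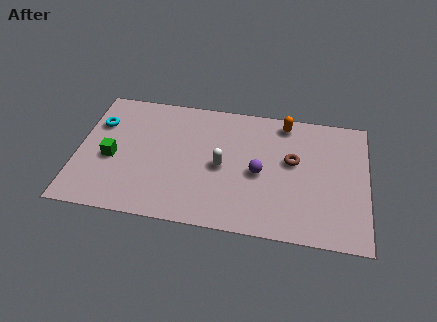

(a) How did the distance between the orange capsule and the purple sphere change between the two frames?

+0.7

They were about 2.5 units apart before and 3.2 after — 0.7 units further apart.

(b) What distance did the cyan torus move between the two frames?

2.1

From (2.3, 3.5) to (0.8, 5.0), the cyan torus covered √(1.5² + 1.5²) ≈ 2.1 units.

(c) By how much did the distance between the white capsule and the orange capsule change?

+1.6

Before: roughly 2.3 units apart; after: 3.9. That's 1.6 units further apart.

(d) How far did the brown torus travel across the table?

3.0

From (10.8, 1.7) to (9.2, 4.2), the brown torus covered √(1.6² + 2.5²) ≈ 3.0 units.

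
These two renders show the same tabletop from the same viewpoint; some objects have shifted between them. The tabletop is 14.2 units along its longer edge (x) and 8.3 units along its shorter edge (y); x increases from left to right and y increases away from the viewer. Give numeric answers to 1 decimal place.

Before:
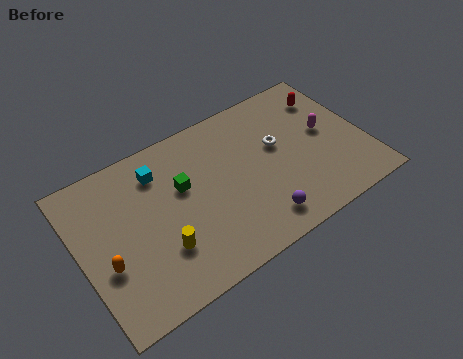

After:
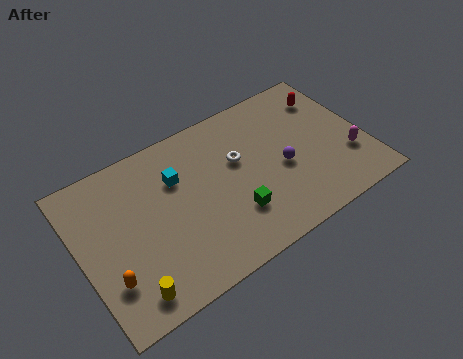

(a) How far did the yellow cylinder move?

2.2

The yellow cylinder moved from about (3.7, 2.5) to (1.9, 1.2), a distance of √(1.8² + 1.3²) ≈ 2.2.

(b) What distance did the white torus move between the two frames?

2.0

The white torus was near (10.0, 4.9) before and (8.0, 5.1) after, so it travelled √(2.0² + 0.2²) ≈ 2.0 units.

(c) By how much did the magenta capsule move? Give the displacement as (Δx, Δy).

(0.8, -1.9)

The magenta capsule was at about (12.4, 4.5) and moved to about (13.2, 2.6).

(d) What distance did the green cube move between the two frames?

3.4

From (5.2, 5.1) to (7.3, 2.4), the green cube covered √(2.1² + 2.7²) ≈ 3.4 units.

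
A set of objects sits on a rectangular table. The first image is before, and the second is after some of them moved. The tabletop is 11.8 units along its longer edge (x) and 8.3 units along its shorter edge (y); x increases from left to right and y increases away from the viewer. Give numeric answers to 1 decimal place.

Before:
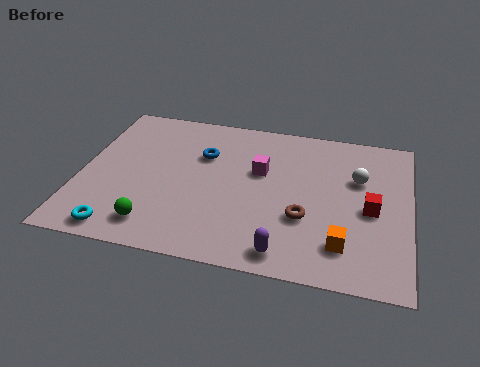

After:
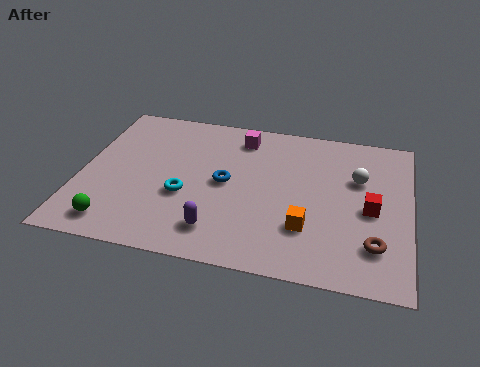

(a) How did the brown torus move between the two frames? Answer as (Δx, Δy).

(2.5, -0.9)

The brown torus started near (8.1, 2.9) and ended near (10.6, 2.0).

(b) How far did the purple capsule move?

2.5

From (7.5, 1.0) to (5.1, 1.6), the purple capsule covered √(2.4² + 0.6²) ≈ 2.5 units.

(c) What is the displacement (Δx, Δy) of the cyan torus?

(2.1, 2.3)

The cyan torus was at about (1.7, 0.9) and moved to about (3.8, 3.2).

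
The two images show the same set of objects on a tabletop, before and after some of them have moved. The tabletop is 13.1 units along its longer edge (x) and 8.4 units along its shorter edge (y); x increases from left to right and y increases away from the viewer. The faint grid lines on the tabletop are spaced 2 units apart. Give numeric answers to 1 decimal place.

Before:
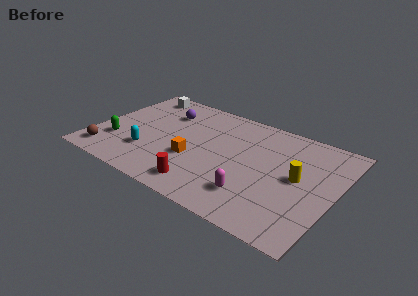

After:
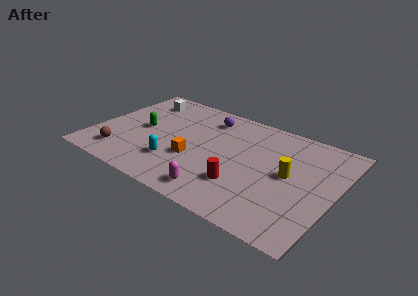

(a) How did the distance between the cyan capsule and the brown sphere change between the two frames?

+0.6

Before: roughly 2.4 units apart; after: 3.0. That's 0.6 units further apart.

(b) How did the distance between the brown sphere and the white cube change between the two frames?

-0.8

Before: roughly 6.0 units apart; after: 5.2. That's 0.8 units closer together.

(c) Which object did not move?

the orange cube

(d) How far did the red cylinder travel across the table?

2.2

The red cylinder moved from about (6.5, 1.3) to (8.4, 2.4), a distance of √(1.9² + 1.1²) ≈ 2.2.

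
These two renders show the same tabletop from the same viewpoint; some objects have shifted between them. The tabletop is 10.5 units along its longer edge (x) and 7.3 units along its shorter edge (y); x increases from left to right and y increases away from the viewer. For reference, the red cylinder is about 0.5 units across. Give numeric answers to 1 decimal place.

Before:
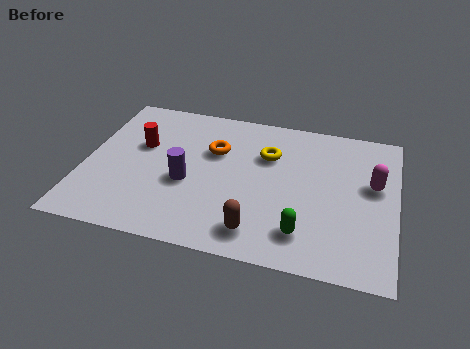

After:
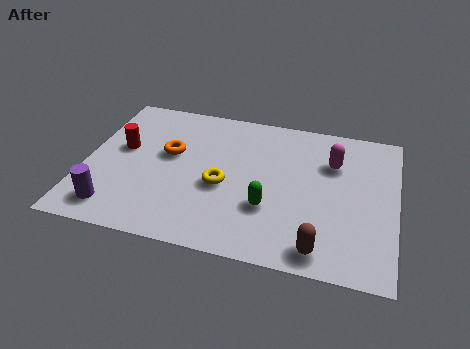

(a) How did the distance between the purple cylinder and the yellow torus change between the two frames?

+0.7

Before: roughly 3.3 units apart; after: 4.0. That's 0.7 units further apart.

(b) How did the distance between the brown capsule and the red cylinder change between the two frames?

+2.3

Before: roughly 5.3 units apart; after: 7.6. That's 2.3 units further apart.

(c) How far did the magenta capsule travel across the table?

1.6

From (9.7, 4.3) to (8.3, 5.1), the magenta capsule covered √(1.4² + 0.8²) ≈ 1.6 units.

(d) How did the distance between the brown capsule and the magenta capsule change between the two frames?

-0.6

The distance was about 4.8 in the first image and 4.2 in the second, so they moved 0.6 units closer together.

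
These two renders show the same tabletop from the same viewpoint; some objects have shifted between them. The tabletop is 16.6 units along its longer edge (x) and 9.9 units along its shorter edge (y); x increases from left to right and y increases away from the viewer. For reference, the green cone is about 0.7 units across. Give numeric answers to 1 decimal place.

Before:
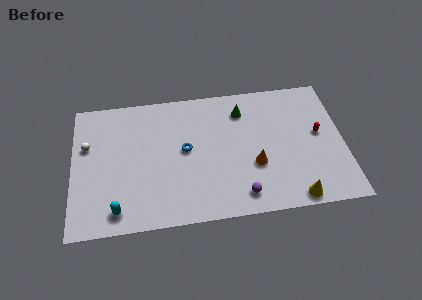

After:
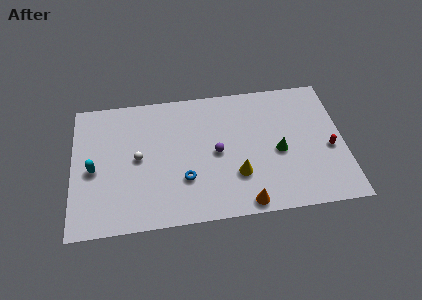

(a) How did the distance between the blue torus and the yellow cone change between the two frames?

-4.6

Before: roughly 7.8 units apart; after: 3.2. That's 4.6 units closer together.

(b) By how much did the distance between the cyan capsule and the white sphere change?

-2.5

Before: roughly 5.2 units apart; after: 2.7. That's 2.5 units closer together.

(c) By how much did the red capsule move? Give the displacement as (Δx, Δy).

(0.6, -1.2)

From the two frames, the red capsule sits at roughly (15.1, 5.4) before and (15.7, 4.2) after.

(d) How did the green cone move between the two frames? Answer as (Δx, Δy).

(2.1, -3.4)

The green cone started near (10.5, 7.8) and ended near (12.6, 4.4).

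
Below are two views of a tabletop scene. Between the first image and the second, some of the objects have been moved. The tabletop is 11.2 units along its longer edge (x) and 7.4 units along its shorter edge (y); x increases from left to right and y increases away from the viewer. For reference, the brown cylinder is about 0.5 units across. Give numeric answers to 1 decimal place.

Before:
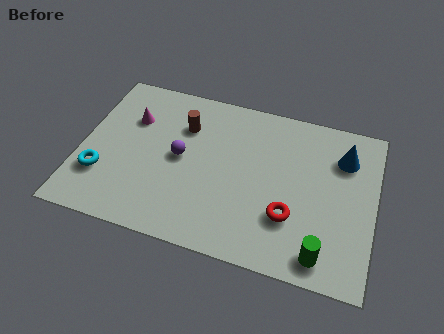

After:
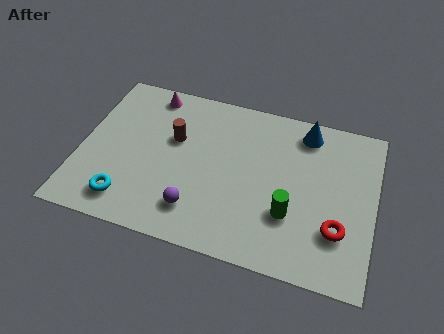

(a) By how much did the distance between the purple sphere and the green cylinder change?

-2.7

The distance was about 6.3 in the first image and 3.6 in the second, so they moved 2.7 units closer together.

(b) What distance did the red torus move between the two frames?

1.8

From (8.1, 2.3) to (9.9, 2.2), the red torus covered √(1.8² + 0.1²) ≈ 1.8 units.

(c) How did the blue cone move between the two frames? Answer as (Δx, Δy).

(-1.5, 0.8)

The blue cone started near (9.9, 5.5) and ended near (8.4, 6.3).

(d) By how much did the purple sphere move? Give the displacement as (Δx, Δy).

(0.8, -2.2)

The purple sphere started near (3.8, 3.8) and ended near (4.6, 1.6).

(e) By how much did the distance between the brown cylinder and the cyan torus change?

-0.6

Before: roughly 4.2 units apart; after: 3.6. That's 0.6 units closer together.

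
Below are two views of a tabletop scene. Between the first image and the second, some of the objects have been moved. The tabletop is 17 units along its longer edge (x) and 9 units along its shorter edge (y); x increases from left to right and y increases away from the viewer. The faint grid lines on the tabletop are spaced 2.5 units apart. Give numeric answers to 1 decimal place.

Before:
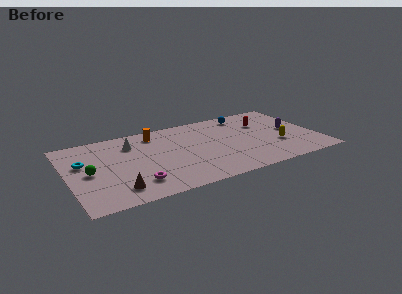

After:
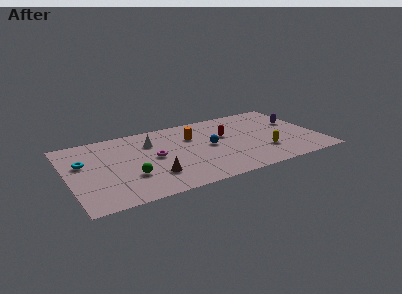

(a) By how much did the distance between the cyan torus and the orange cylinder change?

+2.1

Before: roughly 5.4 units apart; after: 7.5. That's 2.1 units further apart.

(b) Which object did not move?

the cyan torus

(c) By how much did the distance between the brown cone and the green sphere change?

-1.5

Before: roughly 3.1 units apart; after: 1.6. That's 1.5 units closer together.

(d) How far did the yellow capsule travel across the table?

1.2

The yellow capsule was near (14.2, 3.1) before and (13.1, 2.6) after, so it travelled √(1.1² + 0.5²) ≈ 1.2 units.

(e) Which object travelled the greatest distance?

the blue sphere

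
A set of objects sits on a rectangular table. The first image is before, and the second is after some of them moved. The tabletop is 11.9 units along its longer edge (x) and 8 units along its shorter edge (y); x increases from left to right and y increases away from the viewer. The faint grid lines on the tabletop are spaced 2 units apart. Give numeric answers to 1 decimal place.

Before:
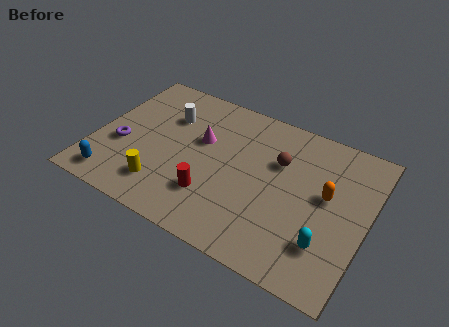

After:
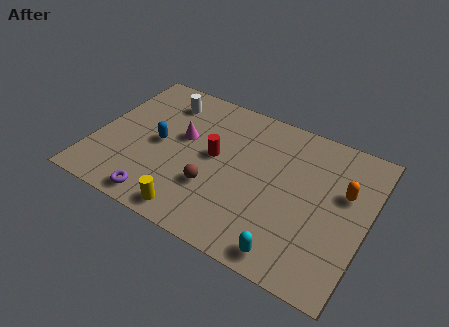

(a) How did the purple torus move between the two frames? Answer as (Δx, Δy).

(2.1, -2.2)

The purple torus was at about (1.2, 3.1) and moved to about (3.3, 0.9).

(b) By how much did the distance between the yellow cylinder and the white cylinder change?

+2.0

They were about 3.9 units apart before and 5.9 after — 2.0 units further apart.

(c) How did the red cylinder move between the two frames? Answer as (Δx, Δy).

(-0.2, 2.1)

The red cylinder started near (5.4, 2.2) and ended near (5.2, 4.3).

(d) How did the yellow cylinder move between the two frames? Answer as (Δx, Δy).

(1.5, -0.8)

The yellow cylinder started near (3.3, 1.7) and ended near (4.8, 0.9).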